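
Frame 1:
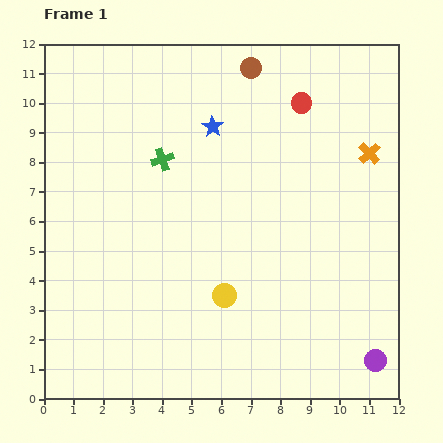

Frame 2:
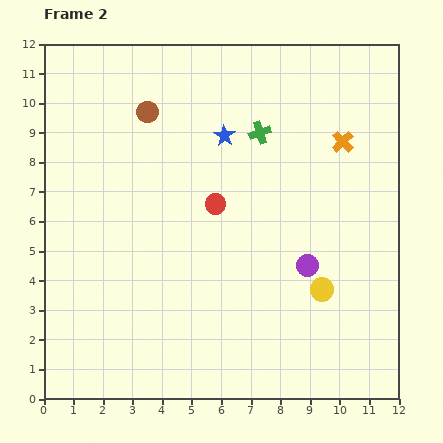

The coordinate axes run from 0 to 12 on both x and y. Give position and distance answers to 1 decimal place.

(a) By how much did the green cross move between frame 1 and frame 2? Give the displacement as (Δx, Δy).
(3.3, 0.9)

The green cross was at (4.0, 8.1) in frame 1 and (7.3, 9.0) in frame 2.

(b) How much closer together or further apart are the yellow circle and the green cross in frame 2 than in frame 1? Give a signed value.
+0.6

Distance in frame 1: 5.1. Distance in frame 2: 5.7.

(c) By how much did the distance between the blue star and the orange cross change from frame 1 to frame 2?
-1.4

Distance in frame 1: 5.4. Distance in frame 2: 4.0.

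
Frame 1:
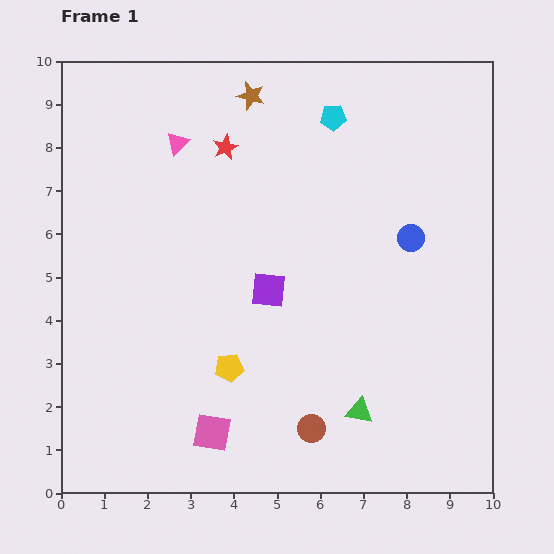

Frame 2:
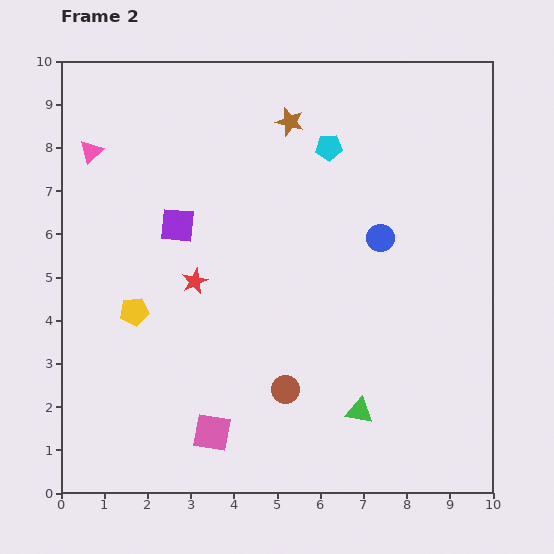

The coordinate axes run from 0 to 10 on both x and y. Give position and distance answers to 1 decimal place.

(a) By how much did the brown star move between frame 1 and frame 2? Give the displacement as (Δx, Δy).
(0.9, -0.6)

The brown star was at (4.4, 9.2) in frame 1 and (5.3, 8.6) in frame 2.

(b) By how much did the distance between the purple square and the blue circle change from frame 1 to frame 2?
+1.2

Distance in frame 1: 3.5. Distance in frame 2: 4.7.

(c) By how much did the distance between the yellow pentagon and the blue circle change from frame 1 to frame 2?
+0.7

Distance in frame 1: 5.2. Distance in frame 2: 5.9.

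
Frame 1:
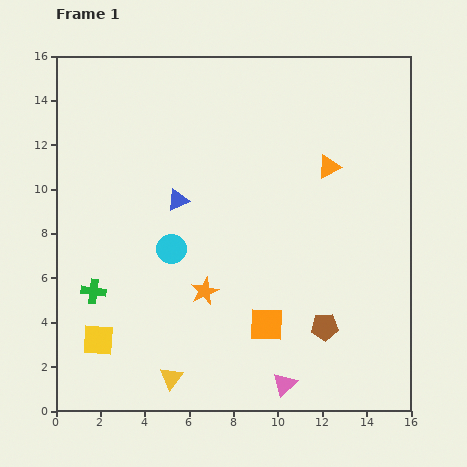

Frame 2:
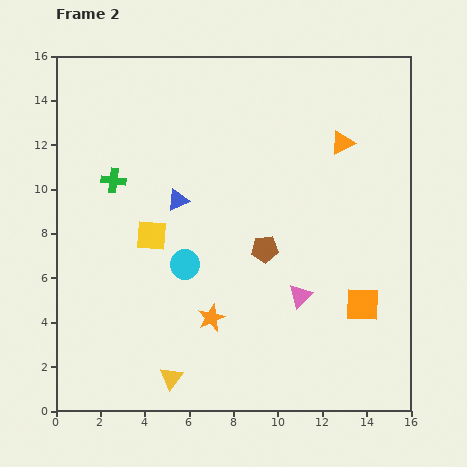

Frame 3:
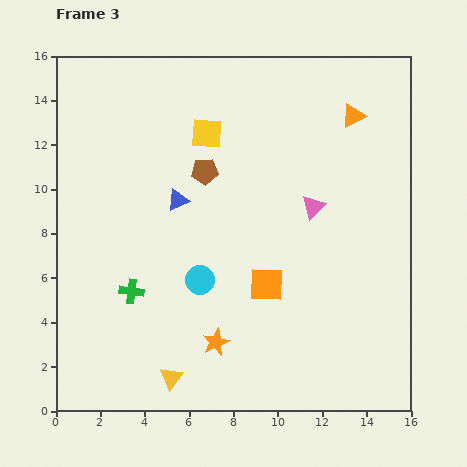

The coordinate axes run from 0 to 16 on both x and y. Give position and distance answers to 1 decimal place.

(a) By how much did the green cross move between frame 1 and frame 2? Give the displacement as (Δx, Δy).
(0.9, 5.0)

The green cross was at (1.7, 5.4) in frame 1 and (2.6, 10.4) in frame 2.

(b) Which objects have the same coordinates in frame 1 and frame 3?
the yellow triangle, the blue triangle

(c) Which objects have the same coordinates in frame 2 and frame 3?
the yellow triangle, the blue triangle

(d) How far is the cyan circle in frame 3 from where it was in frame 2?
1.0

The cyan circle moved from (5.8, 6.6) to (6.5, 5.9), a distance of √(0.7² + 0.7²) ≈ 1.0.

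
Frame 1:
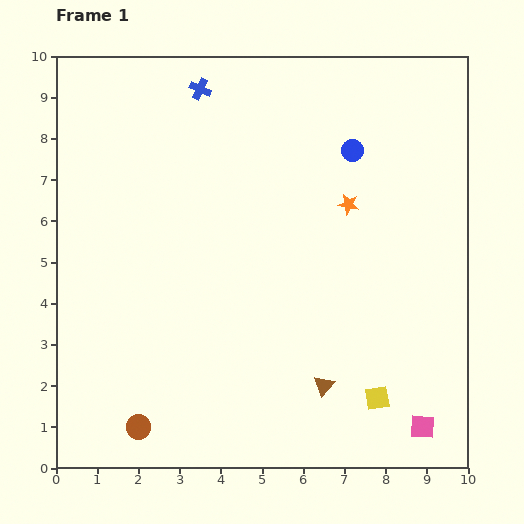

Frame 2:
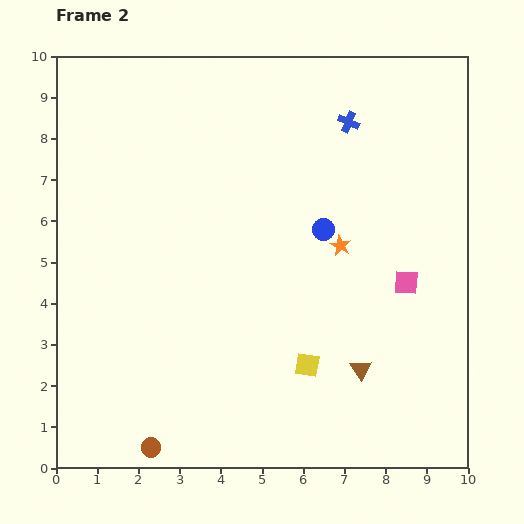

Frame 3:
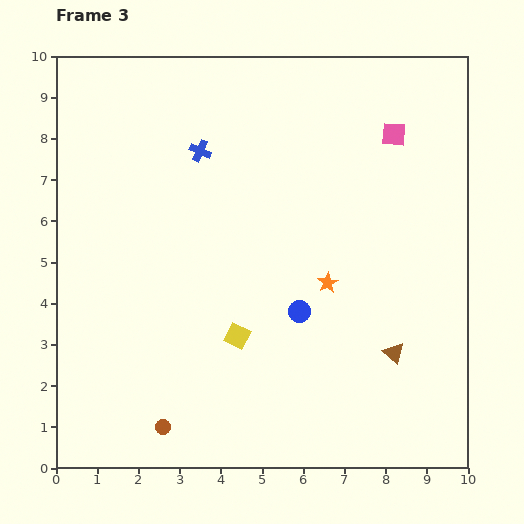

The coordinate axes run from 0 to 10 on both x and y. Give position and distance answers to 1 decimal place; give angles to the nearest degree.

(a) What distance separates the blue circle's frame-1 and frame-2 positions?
2.0

The blue circle moved from (7.2, 7.7) to (6.5, 5.8), a distance of √(0.7² + 1.9²) ≈ 2.0.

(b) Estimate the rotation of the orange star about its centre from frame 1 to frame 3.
30° clockwise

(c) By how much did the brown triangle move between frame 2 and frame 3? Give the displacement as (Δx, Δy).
(0.8, 0.4)

The brown triangle was at (7.4, 2.4) in frame 2 and (8.2, 2.8) in frame 3.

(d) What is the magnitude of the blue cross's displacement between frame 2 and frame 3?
3.7

The blue cross moved from (7.1, 8.4) to (3.5, 7.7), a distance of √(3.6² + 0.7²) ≈ 3.7.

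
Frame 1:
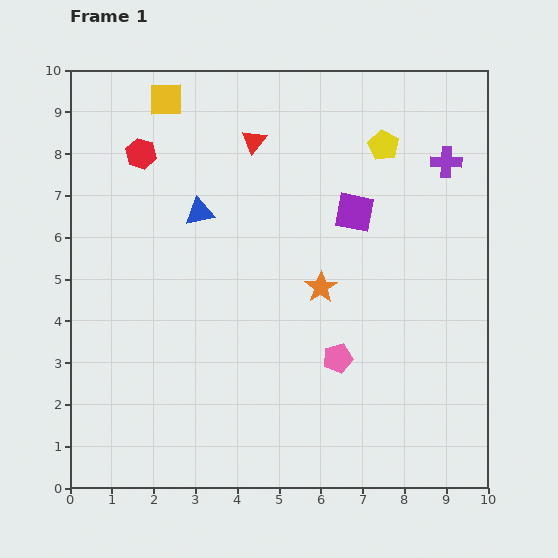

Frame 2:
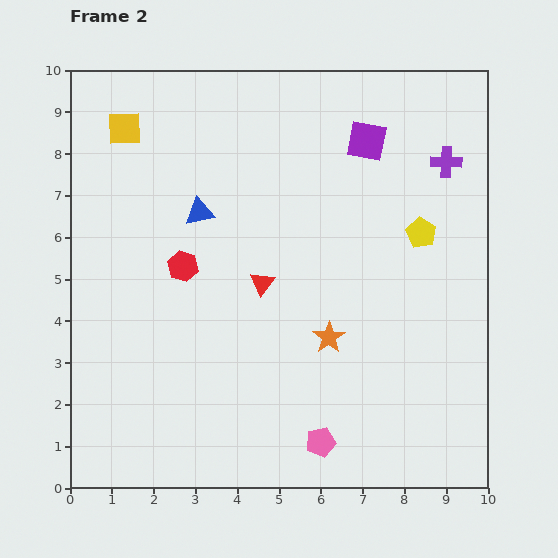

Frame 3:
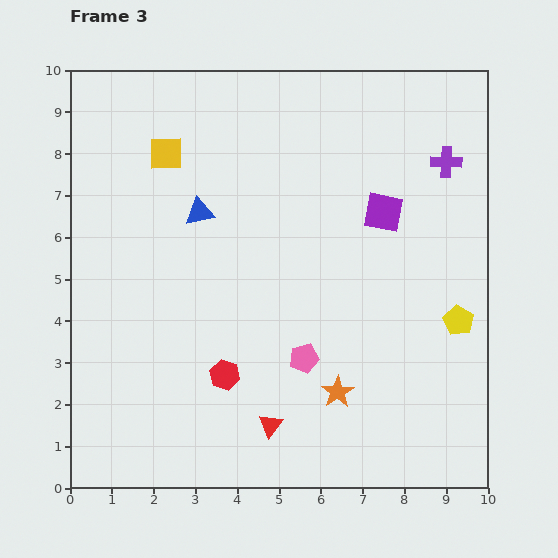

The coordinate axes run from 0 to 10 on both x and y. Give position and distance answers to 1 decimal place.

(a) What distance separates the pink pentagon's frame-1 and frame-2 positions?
2.0

The pink pentagon moved from (6.4, 3.1) to (6.0, 1.1), a distance of √(0.4² + 2.0²) ≈ 2.0.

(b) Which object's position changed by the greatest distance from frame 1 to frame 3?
the red triangle

(moved 6.8; next 5.7)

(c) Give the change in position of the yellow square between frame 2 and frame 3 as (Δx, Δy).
(1.0, -0.6)

The yellow square was at (1.3, 8.6) in frame 2 and (2.3, 8.0) in frame 3.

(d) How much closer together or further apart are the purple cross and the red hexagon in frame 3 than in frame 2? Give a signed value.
+0.6

Distance in frame 2: 6.8. Distance in frame 3: 7.4.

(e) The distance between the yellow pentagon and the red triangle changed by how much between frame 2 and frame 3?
+1.1

Distance in frame 2: 4.0. Distance in frame 3: 5.1.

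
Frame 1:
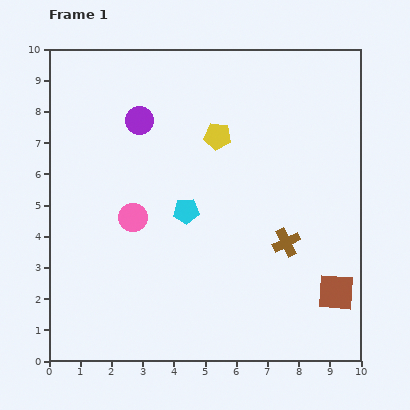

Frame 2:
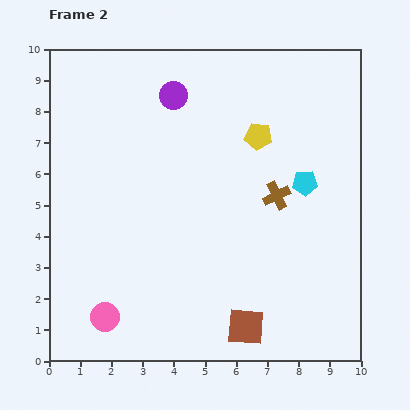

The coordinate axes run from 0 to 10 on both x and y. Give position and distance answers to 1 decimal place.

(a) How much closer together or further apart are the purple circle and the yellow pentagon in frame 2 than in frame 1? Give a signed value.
+0.5

Distance in frame 1: 2.5. Distance in frame 2: 3.0.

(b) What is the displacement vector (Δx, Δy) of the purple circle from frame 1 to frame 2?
(1.1, 0.8)

The purple circle was at (2.9, 7.7) in frame 1 and (4.0, 8.5) in frame 2.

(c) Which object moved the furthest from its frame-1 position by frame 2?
the cyan pentagon

(moved 3.9; next 3.3)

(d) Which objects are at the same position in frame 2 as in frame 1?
none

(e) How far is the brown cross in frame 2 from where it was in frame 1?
1.5

The brown cross moved from (7.6, 3.8) to (7.3, 5.3), a distance of √(0.3² + 1.5²) ≈ 1.5.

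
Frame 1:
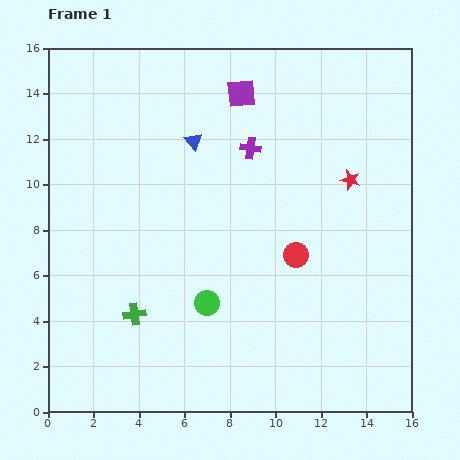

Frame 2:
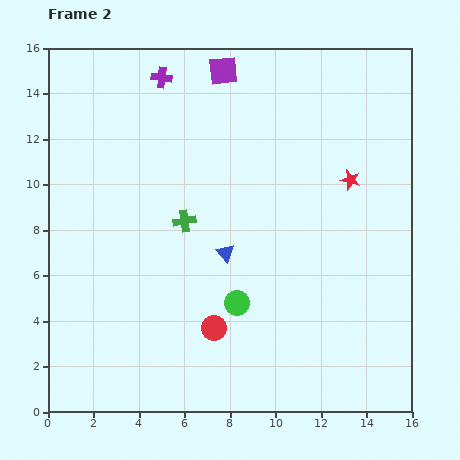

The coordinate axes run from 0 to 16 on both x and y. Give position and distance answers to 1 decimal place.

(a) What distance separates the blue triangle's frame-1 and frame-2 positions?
5.1

The blue triangle moved from (6.4, 11.9) to (7.8, 7.0), a distance of √(1.4² + 4.9²) ≈ 5.1.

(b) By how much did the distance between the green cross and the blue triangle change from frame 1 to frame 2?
-5.7

Distance in frame 1: 8.0. Distance in frame 2: 2.3.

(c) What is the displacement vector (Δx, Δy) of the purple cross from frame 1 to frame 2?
(-3.9, 3.1)

The purple cross was at (8.9, 11.6) in frame 1 and (5.0, 14.7) in frame 2.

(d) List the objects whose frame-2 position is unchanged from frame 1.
the red star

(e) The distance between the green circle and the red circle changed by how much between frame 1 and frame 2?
-2.9

Distance in frame 1: 4.4. Distance in frame 2: 1.5.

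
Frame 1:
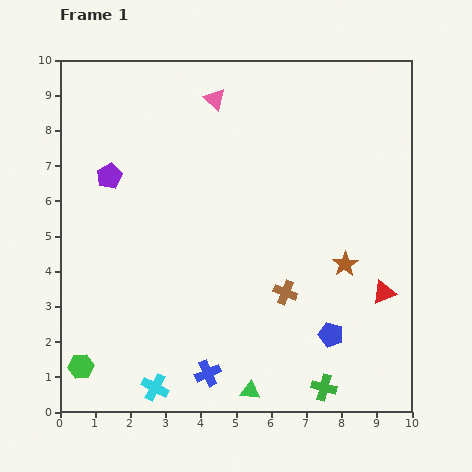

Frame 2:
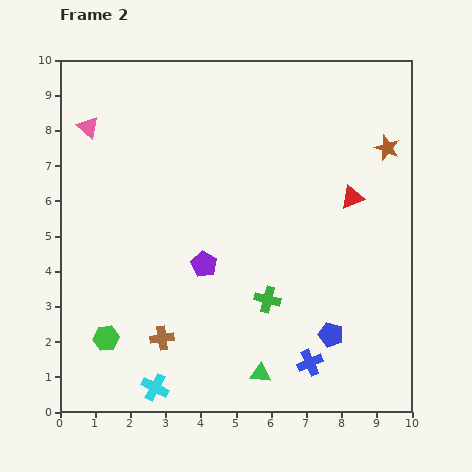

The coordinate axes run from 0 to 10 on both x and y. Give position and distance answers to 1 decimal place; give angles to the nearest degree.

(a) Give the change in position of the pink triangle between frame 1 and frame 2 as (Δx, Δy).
(-3.6, -0.8)

The pink triangle was at (4.4, 8.9) in frame 1 and (0.8, 8.1) in frame 2.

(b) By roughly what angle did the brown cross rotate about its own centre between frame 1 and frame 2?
29° counter-clockwise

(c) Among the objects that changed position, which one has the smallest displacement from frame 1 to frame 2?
the green triangle

(moved 0.6)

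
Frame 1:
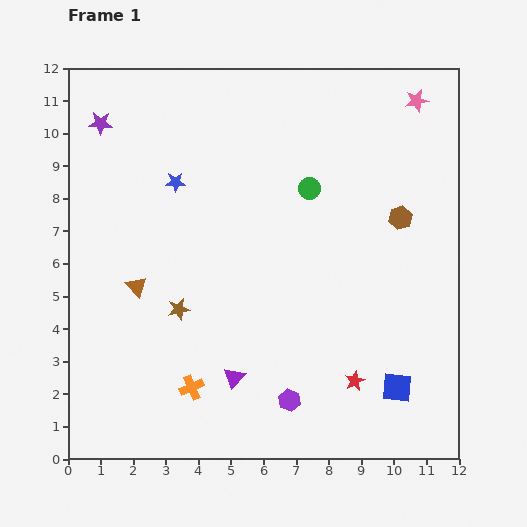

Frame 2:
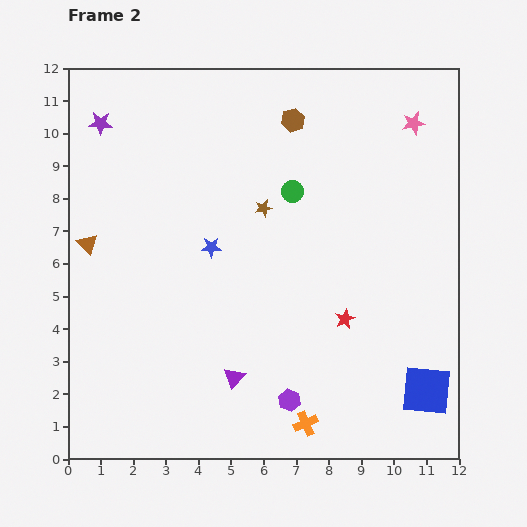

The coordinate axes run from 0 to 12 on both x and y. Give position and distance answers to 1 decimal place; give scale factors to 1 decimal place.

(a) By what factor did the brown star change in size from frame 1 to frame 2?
0.8×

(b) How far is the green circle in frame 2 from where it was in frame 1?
0.5

The green circle moved from (7.4, 8.3) to (6.9, 8.2), a distance of √(0.5² + 0.1²) ≈ 0.5.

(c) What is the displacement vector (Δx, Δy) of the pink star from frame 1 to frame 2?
(-0.1, -0.7)

The pink star was at (10.7, 11.0) in frame 1 and (10.6, 10.3) in frame 2.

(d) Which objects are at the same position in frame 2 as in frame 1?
the purple star, the purple hexagon, the purple triangle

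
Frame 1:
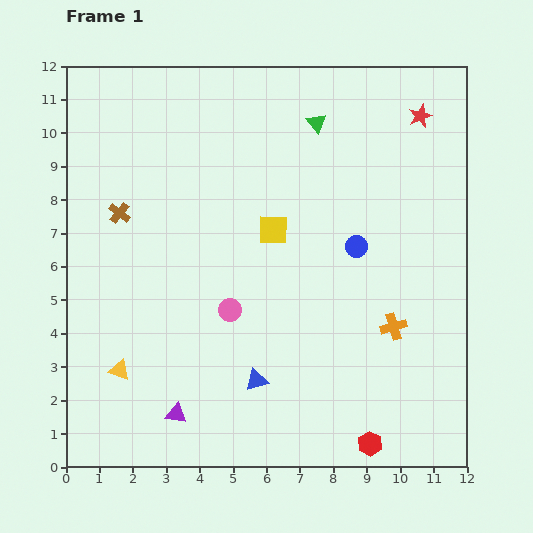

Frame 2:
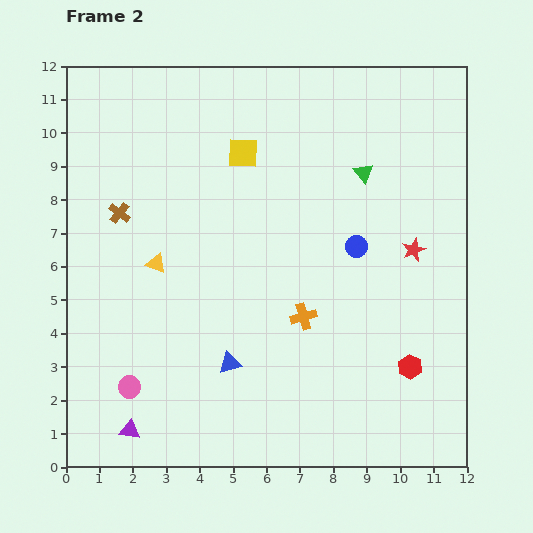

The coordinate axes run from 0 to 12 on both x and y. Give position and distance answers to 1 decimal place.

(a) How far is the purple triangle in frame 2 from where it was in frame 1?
1.5

The purple triangle moved from (3.3, 1.6) to (1.9, 1.1), a distance of √(1.4² + 0.5²) ≈ 1.5.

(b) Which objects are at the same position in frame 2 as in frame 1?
the brown cross, the blue circle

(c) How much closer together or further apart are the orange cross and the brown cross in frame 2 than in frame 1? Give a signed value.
-2.6

Distance in frame 1: 8.9. Distance in frame 2: 6.3.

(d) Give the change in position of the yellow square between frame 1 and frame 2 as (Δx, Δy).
(-0.9, 2.3)

The yellow square was at (6.2, 7.1) in frame 1 and (5.3, 9.4) in frame 2.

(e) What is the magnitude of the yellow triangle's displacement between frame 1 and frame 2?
3.4

The yellow triangle moved from (1.6, 2.9) to (2.7, 6.1), a distance of √(1.1² + 3.2²) ≈ 3.4.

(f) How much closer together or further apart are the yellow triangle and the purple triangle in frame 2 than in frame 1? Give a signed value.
+3.0

Distance in frame 1: 2.1. Distance in frame 2: 5.1.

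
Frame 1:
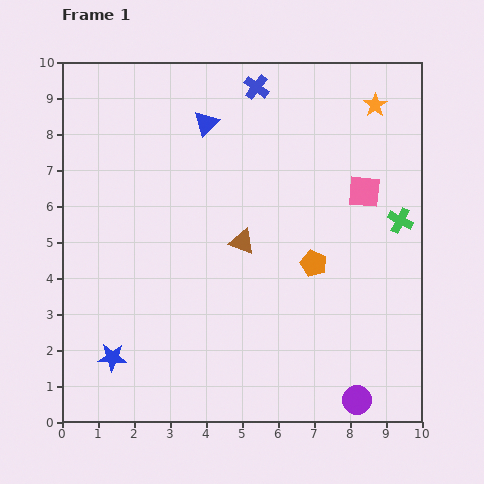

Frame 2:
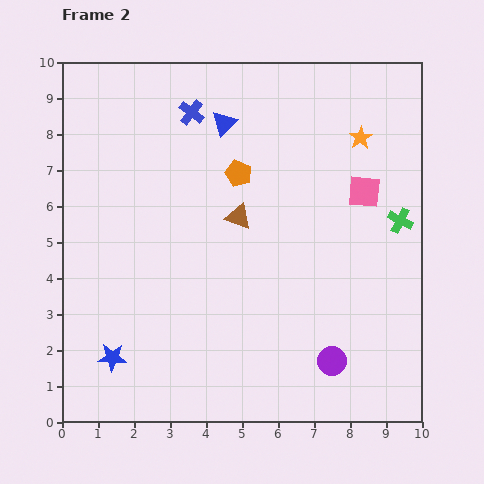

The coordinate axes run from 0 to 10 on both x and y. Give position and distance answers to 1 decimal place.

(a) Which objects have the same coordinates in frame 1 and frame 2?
the green cross, the blue star, the pink square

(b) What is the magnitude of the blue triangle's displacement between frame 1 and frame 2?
0.5

The blue triangle moved from (4.0, 8.3) to (4.5, 8.3), a distance of √(0.5² + 0.0²) ≈ 0.5.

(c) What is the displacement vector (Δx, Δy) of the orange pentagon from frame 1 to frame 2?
(-2.1, 2.5)

The orange pentagon was at (7.0, 4.4) in frame 1 and (4.9, 6.9) in frame 2.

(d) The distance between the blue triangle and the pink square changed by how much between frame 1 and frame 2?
-0.5

Distance in frame 1: 4.8. Distance in frame 2: 4.3.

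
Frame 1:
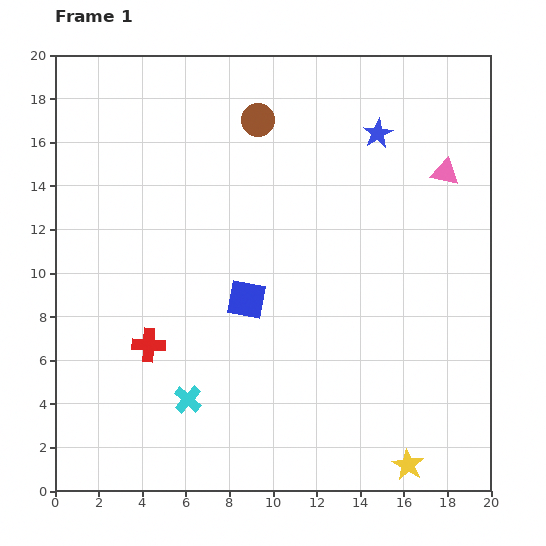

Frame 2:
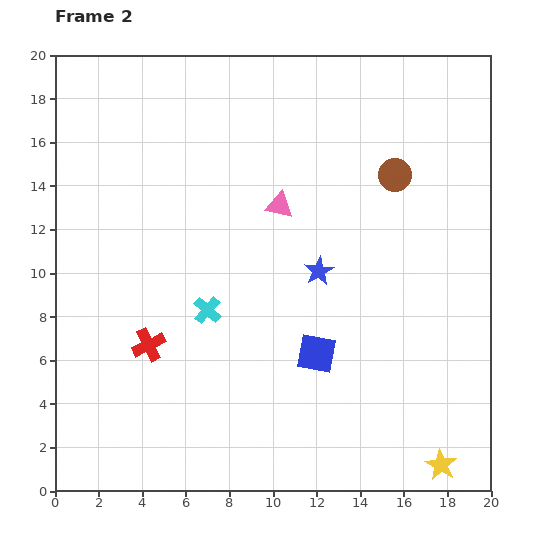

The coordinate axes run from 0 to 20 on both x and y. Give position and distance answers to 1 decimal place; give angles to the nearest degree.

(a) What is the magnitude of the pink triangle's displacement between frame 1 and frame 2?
7.7

The pink triangle moved from (17.9, 14.6) to (10.3, 13.1), a distance of √(7.6² + 1.5²) ≈ 7.7.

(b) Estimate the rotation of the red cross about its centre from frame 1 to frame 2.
30° counter-clockwise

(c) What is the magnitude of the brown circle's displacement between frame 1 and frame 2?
6.8

The brown circle moved from (9.3, 17.0) to (15.6, 14.5), a distance of √(6.3² + 2.5²) ≈ 6.8.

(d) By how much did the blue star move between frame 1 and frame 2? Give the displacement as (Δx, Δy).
(-2.7, -6.3)

The blue star was at (14.8, 16.4) in frame 1 and (12.1, 10.1) in frame 2.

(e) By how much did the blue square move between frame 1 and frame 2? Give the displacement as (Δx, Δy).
(3.2, -2.5)

The blue square was at (8.8, 8.8) in frame 1 and (12.0, 6.3) in frame 2.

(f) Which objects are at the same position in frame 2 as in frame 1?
the red cross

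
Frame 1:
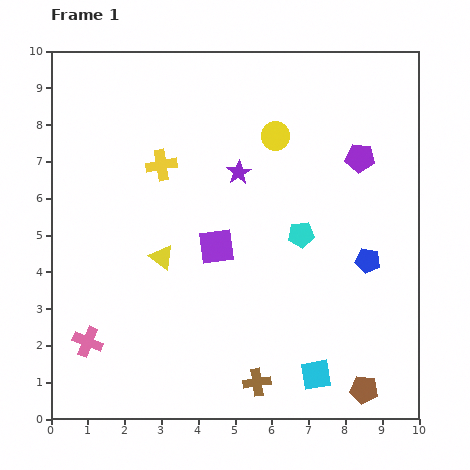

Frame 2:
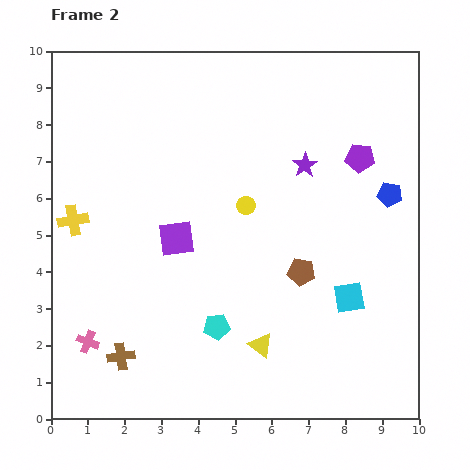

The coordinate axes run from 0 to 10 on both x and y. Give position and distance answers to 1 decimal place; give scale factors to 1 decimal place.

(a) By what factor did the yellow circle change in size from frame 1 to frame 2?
0.6×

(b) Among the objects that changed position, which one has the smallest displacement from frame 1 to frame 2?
the purple square

(moved 1.1)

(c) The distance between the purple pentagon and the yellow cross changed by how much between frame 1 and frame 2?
+2.6

Distance in frame 1: 5.4. Distance in frame 2: 8.0.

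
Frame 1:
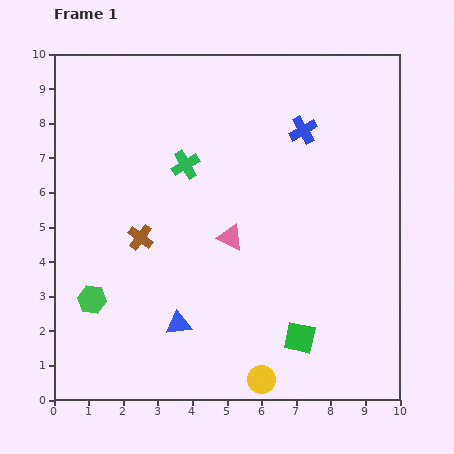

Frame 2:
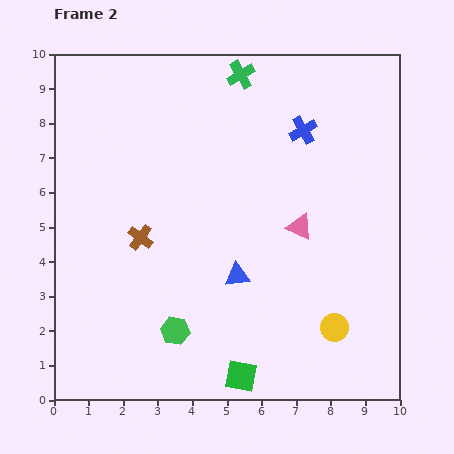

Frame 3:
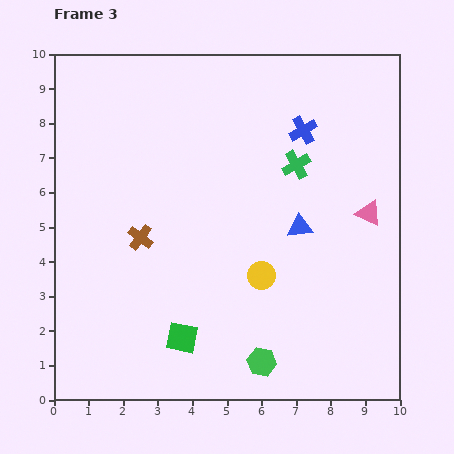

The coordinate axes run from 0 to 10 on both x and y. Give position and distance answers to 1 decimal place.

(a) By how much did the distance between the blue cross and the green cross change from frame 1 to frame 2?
-1.1

Distance in frame 1: 3.5. Distance in frame 2: 2.4.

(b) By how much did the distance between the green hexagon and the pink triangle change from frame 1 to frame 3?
+0.9

Distance in frame 1: 4.4. Distance in frame 3: 5.3.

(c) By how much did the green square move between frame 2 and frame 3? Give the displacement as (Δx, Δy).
(-1.7, 1.1)

The green square was at (5.4, 0.7) in frame 2 and (3.7, 1.8) in frame 3.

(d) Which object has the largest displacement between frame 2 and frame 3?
the green cross

(moved 3.1; next 2.7)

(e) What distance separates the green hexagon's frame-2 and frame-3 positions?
2.7

The green hexagon moved from (3.5, 2.0) to (6.0, 1.1), a distance of √(2.5² + 0.9²) ≈ 2.7.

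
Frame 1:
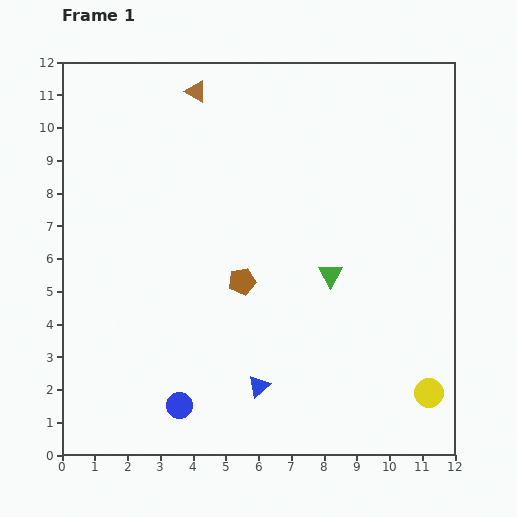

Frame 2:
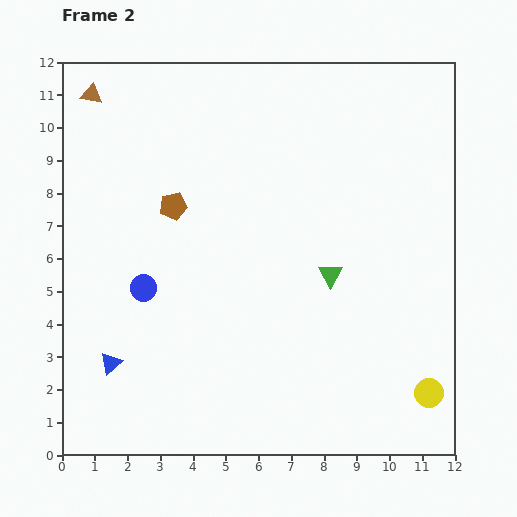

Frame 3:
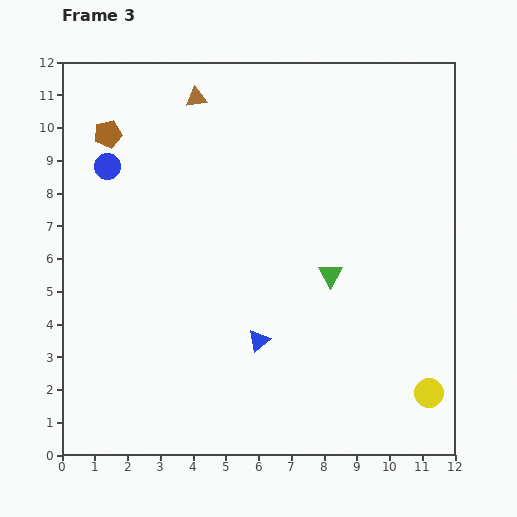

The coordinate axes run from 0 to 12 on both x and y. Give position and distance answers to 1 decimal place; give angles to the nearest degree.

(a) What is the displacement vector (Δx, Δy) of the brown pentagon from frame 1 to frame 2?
(-2.1, 2.3)

The brown pentagon was at (5.5, 5.3) in frame 1 and (3.4, 7.6) in frame 2.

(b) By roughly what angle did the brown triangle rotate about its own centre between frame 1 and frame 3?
39° counter-clockwise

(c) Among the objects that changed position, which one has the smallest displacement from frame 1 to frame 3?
the brown triangle

(moved 0.2)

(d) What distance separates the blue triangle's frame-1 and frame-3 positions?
1.4

The blue triangle moved from (6.0, 2.1) to (6.0, 3.5), a distance of √(0.0² + 1.4²) ≈ 1.4.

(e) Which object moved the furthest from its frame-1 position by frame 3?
the blue circle

(moved 7.6; next 6.1)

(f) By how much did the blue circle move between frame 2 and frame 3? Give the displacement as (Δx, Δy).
(-1.1, 3.7)

The blue circle was at (2.5, 5.1) in frame 2 and (1.4, 8.8) in frame 3.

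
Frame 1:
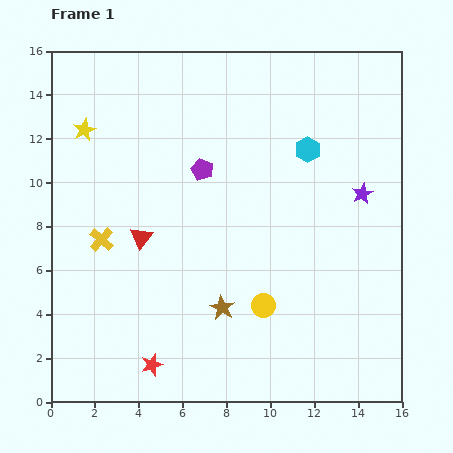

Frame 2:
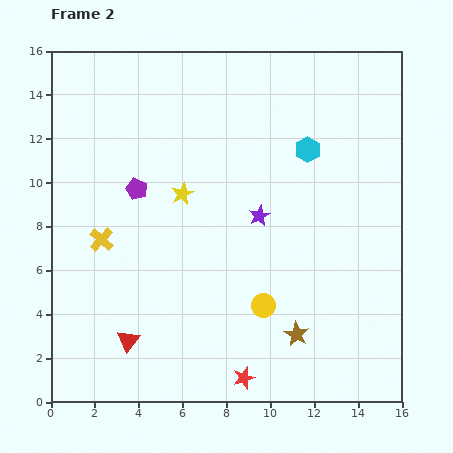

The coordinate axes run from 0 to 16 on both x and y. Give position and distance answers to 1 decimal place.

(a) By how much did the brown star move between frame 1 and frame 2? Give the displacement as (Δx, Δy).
(3.4, -1.2)

The brown star was at (7.8, 4.3) in frame 1 and (11.2, 3.1) in frame 2.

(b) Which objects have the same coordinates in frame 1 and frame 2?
the cyan hexagon, the yellow circle, the yellow cross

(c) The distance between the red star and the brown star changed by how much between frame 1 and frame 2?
-1.0

Distance in frame 1: 4.1. Distance in frame 2: 3.1.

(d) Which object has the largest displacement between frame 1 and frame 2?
the yellow star

(moved 5.4; next 4.8)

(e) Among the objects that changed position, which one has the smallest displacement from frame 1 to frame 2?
the purple pentagon

(moved 3.1)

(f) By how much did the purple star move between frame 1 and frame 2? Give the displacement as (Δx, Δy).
(-4.7, -1.0)

The purple star was at (14.2, 9.5) in frame 1 and (9.5, 8.5) in frame 2.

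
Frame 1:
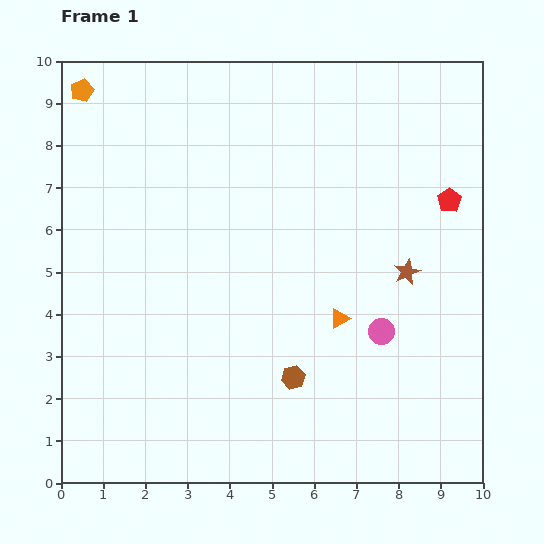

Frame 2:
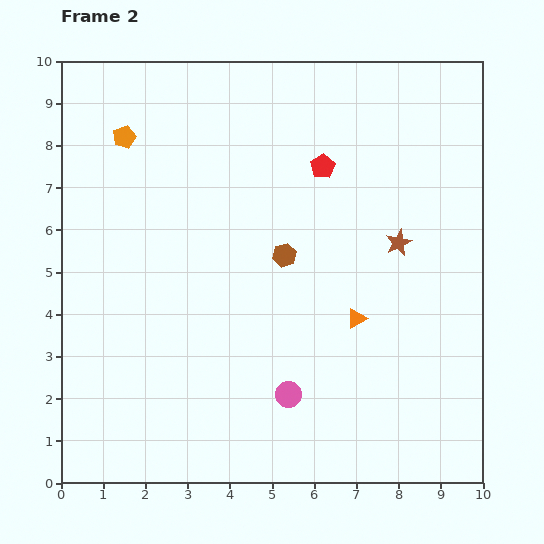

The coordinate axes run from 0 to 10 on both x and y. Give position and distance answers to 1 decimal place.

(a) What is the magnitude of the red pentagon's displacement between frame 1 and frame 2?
3.1

The red pentagon moved from (9.2, 6.7) to (6.2, 7.5), a distance of √(3.0² + 0.8²) ≈ 3.1.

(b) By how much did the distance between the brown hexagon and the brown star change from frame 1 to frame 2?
-1.0

Distance in frame 1: 3.7. Distance in frame 2: 2.7.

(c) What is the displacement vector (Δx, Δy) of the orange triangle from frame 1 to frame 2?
(0.4, 0.0)

The orange triangle was at (6.6, 3.9) in frame 1 and (7.0, 3.9) in frame 2.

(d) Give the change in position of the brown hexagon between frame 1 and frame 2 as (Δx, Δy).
(-0.2, 2.9)

The brown hexagon was at (5.5, 2.5) in frame 1 and (5.3, 5.4) in frame 2.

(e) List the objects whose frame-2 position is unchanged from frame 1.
none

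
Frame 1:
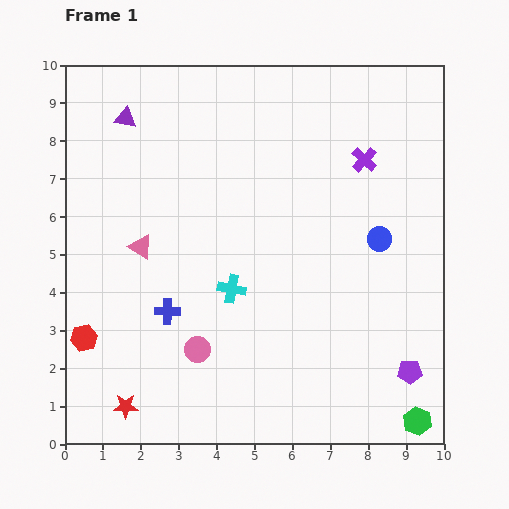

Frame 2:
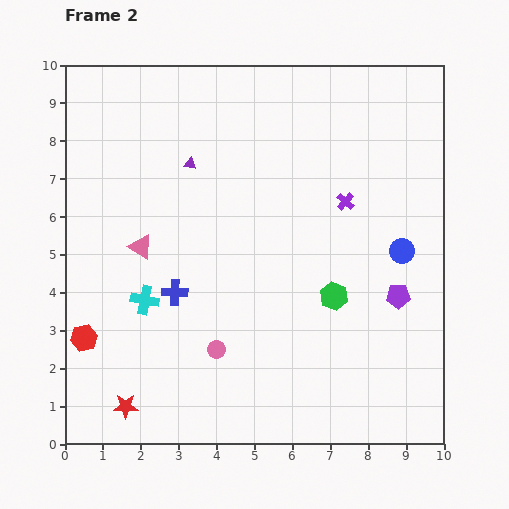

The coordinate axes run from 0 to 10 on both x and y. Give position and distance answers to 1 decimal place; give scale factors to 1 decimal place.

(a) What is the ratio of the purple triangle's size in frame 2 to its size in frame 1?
0.6×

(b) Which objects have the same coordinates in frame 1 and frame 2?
the pink triangle, the red hexagon, the red star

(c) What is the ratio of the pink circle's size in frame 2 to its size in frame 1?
0.7×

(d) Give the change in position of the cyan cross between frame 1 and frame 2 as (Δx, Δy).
(-2.3, -0.3)

The cyan cross was at (4.4, 4.1) in frame 1 and (2.1, 3.8) in frame 2.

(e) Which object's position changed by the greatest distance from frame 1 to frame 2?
the green hexagon

(moved 4.0; next 2.3)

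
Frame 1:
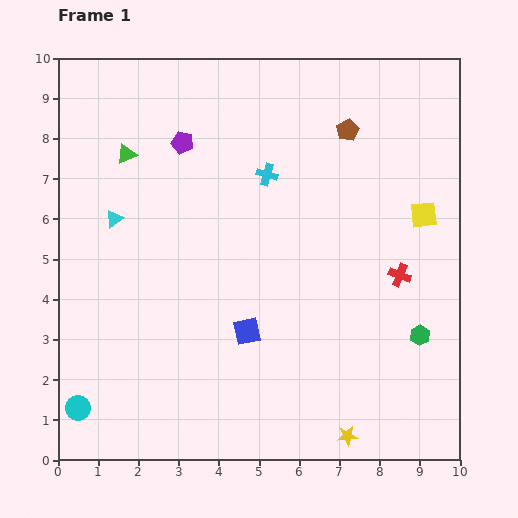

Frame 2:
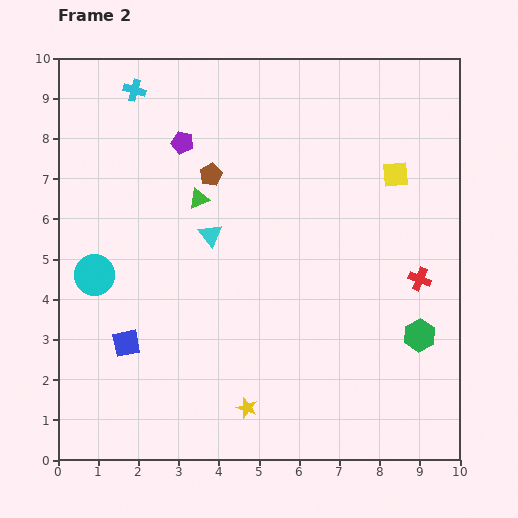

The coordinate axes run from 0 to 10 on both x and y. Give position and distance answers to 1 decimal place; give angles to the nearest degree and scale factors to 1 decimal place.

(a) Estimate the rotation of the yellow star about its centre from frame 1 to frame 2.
26° clockwise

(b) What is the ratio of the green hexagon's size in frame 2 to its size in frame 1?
1.6×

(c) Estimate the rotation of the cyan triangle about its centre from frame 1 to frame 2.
33° counter-clockwise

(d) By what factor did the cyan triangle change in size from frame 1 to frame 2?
1.3×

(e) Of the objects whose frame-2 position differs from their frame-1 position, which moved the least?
the red cross

(moved 0.5)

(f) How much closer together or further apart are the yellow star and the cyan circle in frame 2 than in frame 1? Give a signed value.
-1.7

Distance in frame 1: 6.7. Distance in frame 2: 5.0.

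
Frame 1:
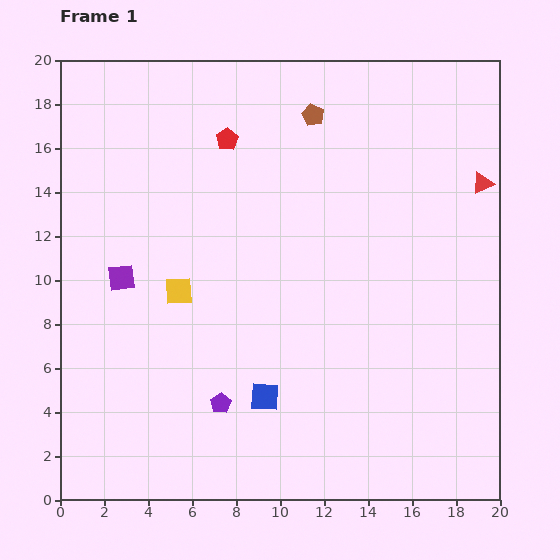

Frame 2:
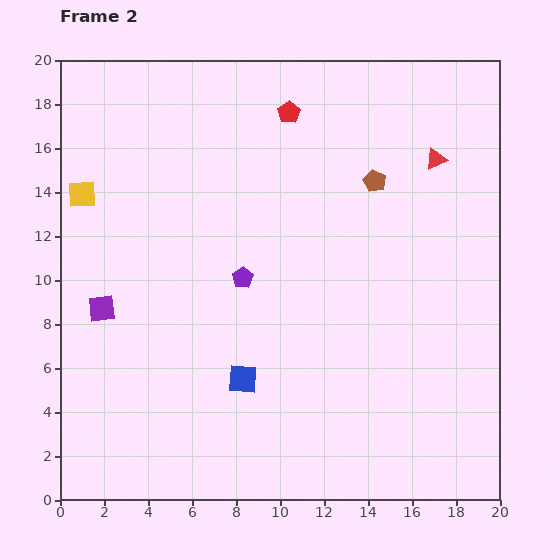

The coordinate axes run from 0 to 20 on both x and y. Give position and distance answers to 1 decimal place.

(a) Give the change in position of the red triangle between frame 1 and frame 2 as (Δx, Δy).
(-2.1, 1.1)

The red triangle was at (19.2, 14.4) in frame 1 and (17.1, 15.5) in frame 2.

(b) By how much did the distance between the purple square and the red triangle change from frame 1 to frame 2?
-0.3

Distance in frame 1: 17.0. Distance in frame 2: 16.7.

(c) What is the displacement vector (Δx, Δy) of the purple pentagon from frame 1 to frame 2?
(1.0, 5.7)

The purple pentagon was at (7.3, 4.4) in frame 1 and (8.3, 10.1) in frame 2.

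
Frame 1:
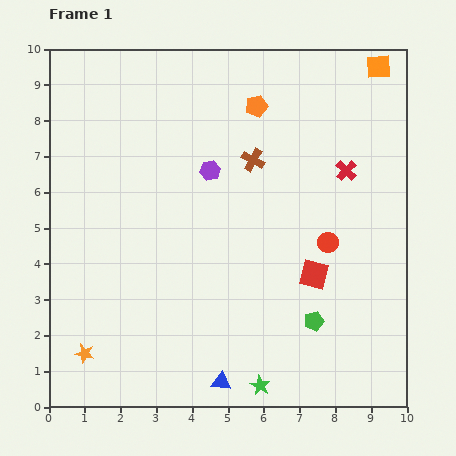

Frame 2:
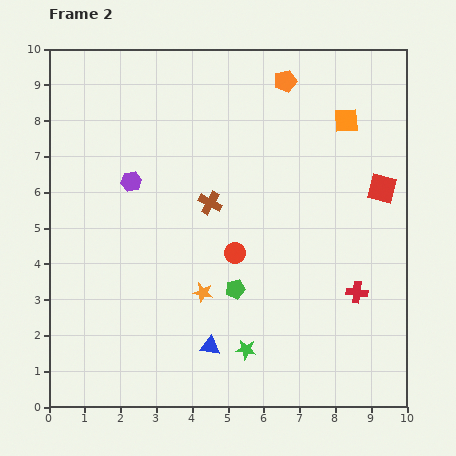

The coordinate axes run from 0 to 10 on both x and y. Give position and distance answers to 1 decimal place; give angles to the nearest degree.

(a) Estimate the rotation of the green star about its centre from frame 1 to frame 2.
23° counter-clockwise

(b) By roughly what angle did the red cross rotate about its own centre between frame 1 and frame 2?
37° counter-clockwise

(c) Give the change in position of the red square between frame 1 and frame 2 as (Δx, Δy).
(1.9, 2.4)

The red square was at (7.4, 3.7) in frame 1 and (9.3, 6.1) in frame 2.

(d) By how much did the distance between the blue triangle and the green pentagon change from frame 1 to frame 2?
-1.4

Distance in frame 1: 3.1. Distance in frame 2: 1.7.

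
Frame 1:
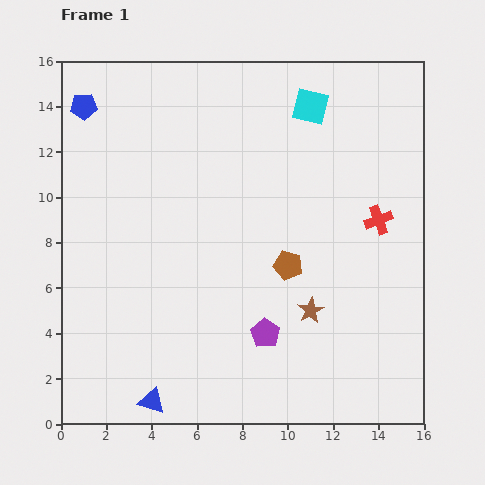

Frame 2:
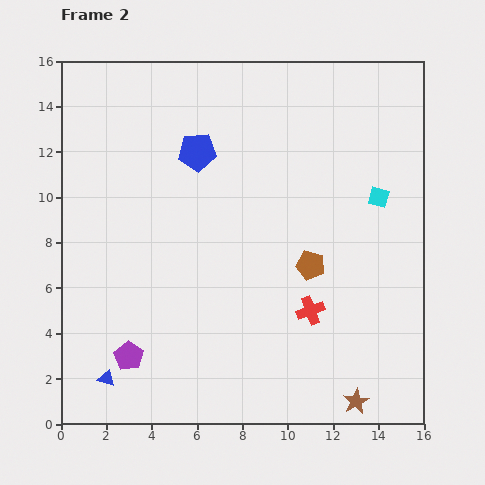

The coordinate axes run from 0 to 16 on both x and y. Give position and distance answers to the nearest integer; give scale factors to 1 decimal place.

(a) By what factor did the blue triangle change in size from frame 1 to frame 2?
0.6×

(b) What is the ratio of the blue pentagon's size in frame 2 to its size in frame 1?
1.4×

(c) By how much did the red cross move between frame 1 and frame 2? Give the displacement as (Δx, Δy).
(-3, -4)

The red cross was at (14, 9) in frame 1 and (11, 5) in frame 2.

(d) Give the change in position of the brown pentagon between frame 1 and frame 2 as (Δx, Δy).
(1, 0)

The brown pentagon was at (10, 7) in frame 1 and (11, 7) in frame 2.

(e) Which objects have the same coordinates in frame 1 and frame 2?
none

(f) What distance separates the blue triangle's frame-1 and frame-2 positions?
2

The blue triangle moved from (4, 1) to (2, 2), a distance of √(2² + 1²) ≈ 2.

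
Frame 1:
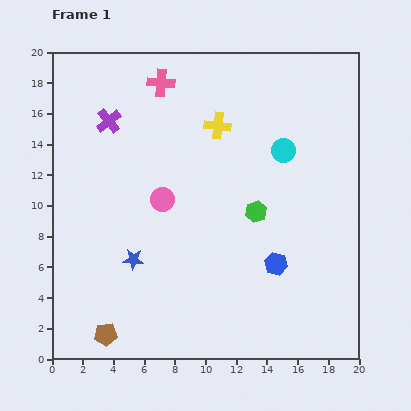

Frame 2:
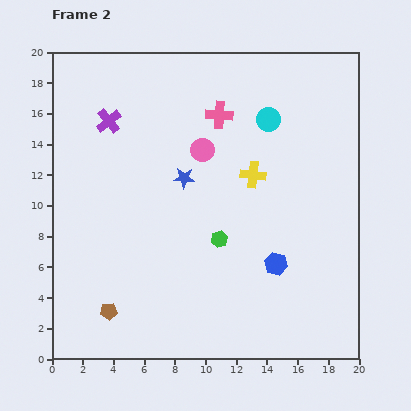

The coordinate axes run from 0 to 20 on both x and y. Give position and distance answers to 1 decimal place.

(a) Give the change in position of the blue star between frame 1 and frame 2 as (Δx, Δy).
(3.3, 5.3)

The blue star was at (5.3, 6.5) in frame 1 and (8.6, 11.8) in frame 2.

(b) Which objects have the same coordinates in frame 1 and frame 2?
the purple cross, the blue hexagon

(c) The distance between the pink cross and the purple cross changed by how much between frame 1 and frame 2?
+3.0

Distance in frame 1: 4.2. Distance in frame 2: 7.2.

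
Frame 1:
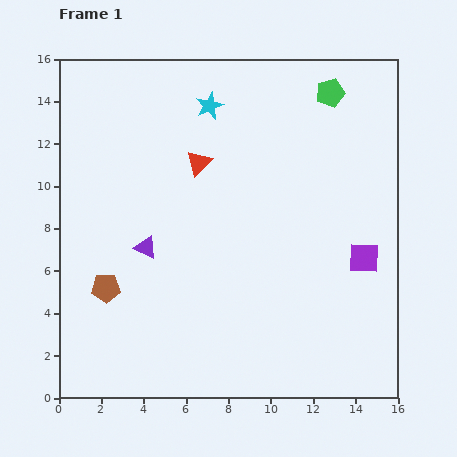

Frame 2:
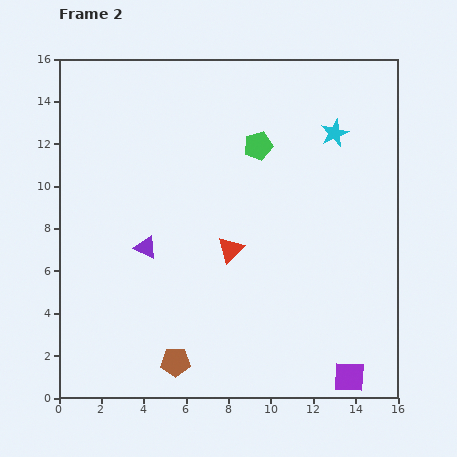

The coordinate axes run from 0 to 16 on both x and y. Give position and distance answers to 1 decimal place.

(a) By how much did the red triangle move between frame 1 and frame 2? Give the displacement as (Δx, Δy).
(1.5, -4.1)

The red triangle was at (6.6, 11.1) in frame 1 and (8.1, 7.0) in frame 2.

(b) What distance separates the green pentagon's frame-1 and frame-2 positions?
4.2

The green pentagon moved from (12.8, 14.4) to (9.4, 11.9), a distance of √(3.4² + 2.5²) ≈ 4.2.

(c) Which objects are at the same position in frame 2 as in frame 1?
the purple triangle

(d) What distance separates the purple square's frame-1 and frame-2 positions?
5.6

The purple square moved from (14.4, 6.6) to (13.7, 1.0), a distance of √(0.7² + 5.6²) ≈ 5.6.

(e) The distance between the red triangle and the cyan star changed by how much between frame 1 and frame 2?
+4.7

Distance in frame 1: 2.7. Distance in frame 2: 7.4.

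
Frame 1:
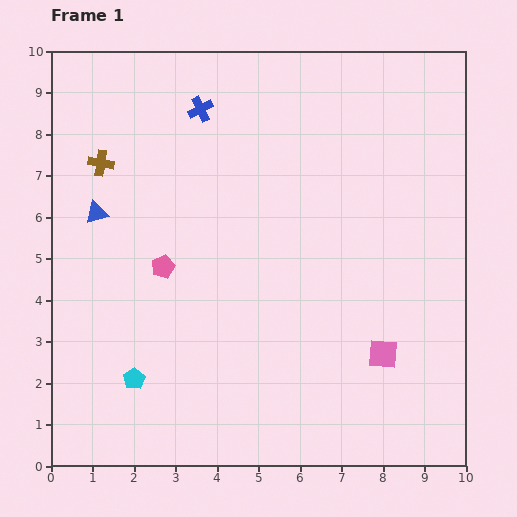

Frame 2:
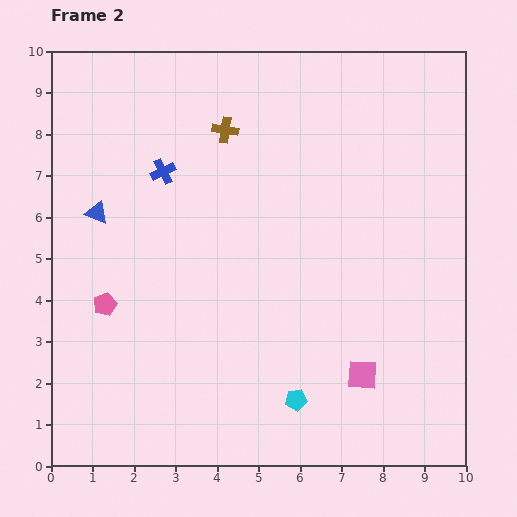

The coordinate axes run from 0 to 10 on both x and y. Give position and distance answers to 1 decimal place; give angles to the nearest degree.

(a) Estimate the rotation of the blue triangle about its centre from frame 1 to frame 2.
38° clockwise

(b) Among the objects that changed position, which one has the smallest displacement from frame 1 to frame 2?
the pink square

(moved 0.7)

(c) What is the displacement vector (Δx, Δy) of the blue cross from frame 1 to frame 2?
(-0.9, -1.5)

The blue cross was at (3.6, 8.6) in frame 1 and (2.7, 7.1) in frame 2.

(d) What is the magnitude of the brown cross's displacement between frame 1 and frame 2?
3.1

The brown cross moved from (1.2, 7.3) to (4.2, 8.1), a distance of √(3.0² + 0.8²) ≈ 3.1.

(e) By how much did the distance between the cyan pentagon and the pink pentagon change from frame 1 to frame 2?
+2.3

Distance in frame 1: 2.8. Distance in frame 2: 5.1.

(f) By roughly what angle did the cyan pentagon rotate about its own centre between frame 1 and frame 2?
25° clockwise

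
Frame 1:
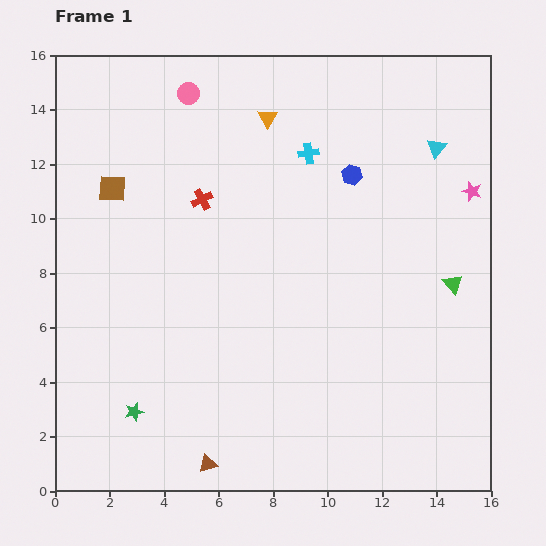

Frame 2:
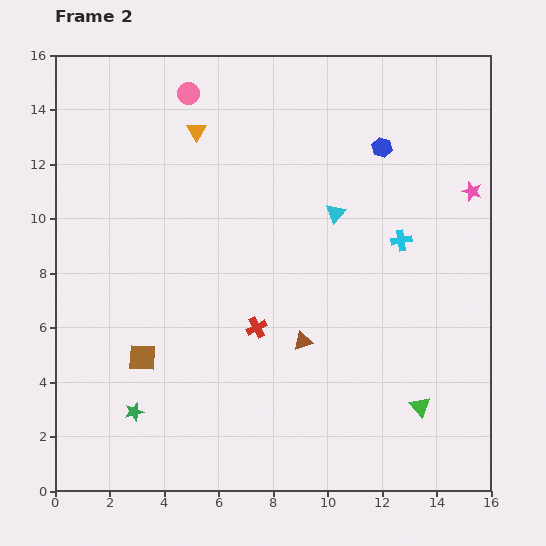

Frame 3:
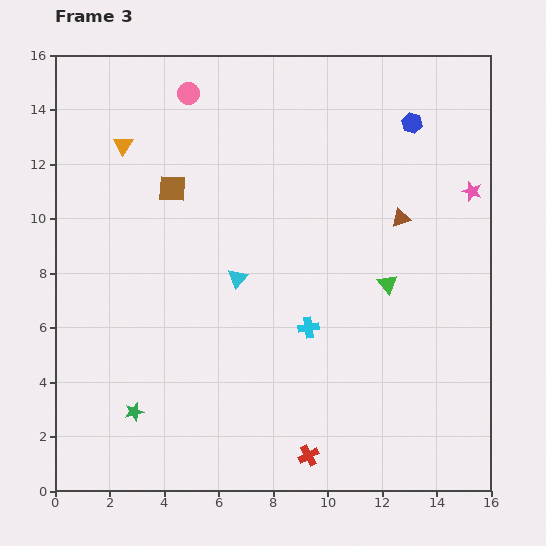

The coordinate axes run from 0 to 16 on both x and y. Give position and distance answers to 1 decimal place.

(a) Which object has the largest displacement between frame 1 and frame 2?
the brown square

(moved 6.3; next 5.7)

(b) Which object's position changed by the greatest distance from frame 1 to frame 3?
the brown triangle

(moved 11.5; next 10.2)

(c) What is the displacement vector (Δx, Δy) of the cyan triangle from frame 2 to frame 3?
(-3.6, -2.4)

The cyan triangle was at (10.3, 10.2) in frame 2 and (6.7, 7.8) in frame 3.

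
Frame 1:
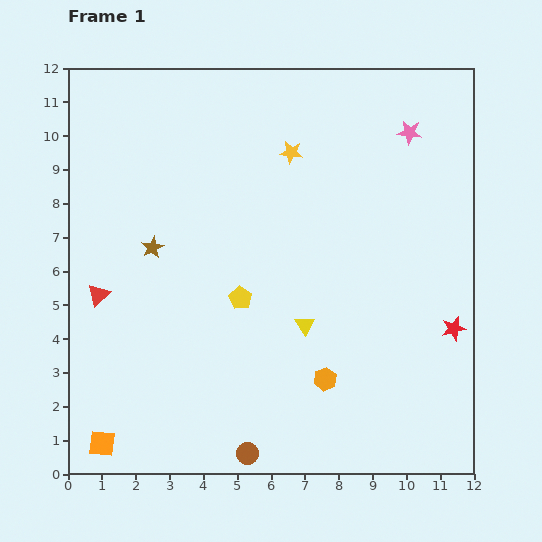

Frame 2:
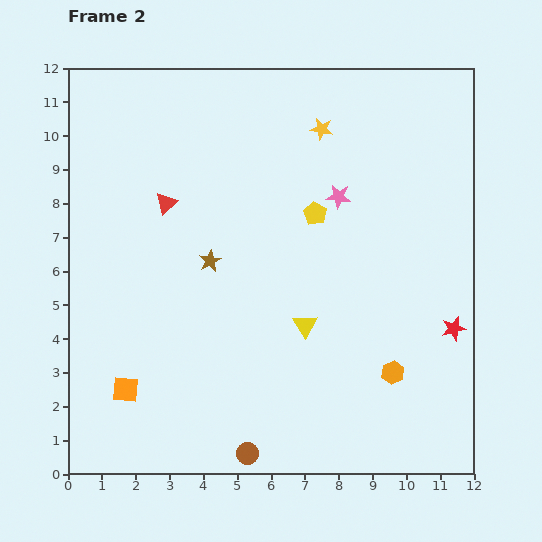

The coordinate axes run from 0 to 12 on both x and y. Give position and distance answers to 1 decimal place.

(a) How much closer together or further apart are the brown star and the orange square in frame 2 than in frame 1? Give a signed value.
-1.5

Distance in frame 1: 6.0. Distance in frame 2: 4.5.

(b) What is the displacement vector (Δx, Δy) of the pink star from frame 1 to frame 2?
(-2.1, -1.9)

The pink star was at (10.1, 10.1) in frame 1 and (8.0, 8.2) in frame 2.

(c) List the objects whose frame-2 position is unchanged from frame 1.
the yellow triangle, the red star, the brown circle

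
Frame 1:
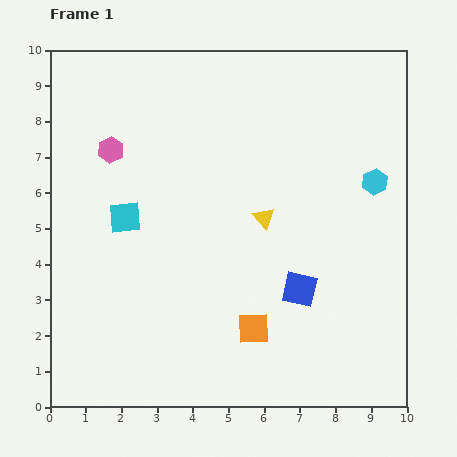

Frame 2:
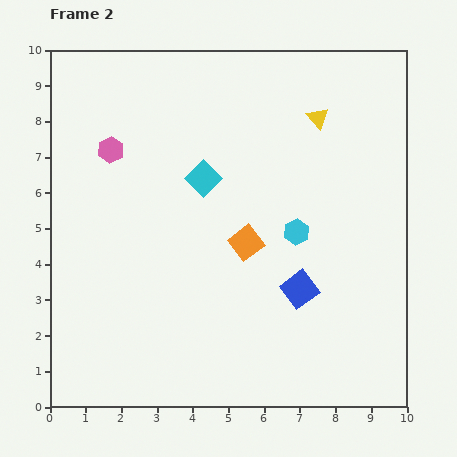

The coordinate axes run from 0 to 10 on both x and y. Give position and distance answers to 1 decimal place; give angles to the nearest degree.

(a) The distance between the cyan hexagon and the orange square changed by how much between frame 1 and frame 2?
-3.9

Distance in frame 1: 5.3. Distance in frame 2: 1.4.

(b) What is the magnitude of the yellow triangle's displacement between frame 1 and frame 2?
3.2

The yellow triangle moved from (6.0, 5.3) to (7.5, 8.1), a distance of √(1.5² + 2.8²) ≈ 3.2.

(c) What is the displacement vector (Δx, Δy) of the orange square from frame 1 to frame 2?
(-0.2, 2.4)

The orange square was at (5.7, 2.2) in frame 1 and (5.5, 4.6) in frame 2.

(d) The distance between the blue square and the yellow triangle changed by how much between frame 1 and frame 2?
+2.6

Distance in frame 1: 2.2. Distance in frame 2: 4.8.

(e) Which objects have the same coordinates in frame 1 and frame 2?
the blue square, the pink hexagon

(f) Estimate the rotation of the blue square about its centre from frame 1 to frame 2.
40° clockwise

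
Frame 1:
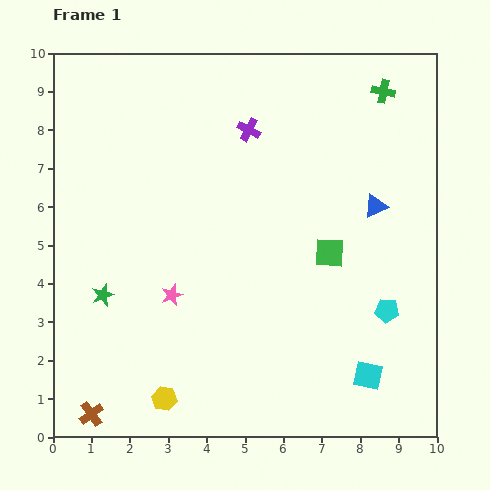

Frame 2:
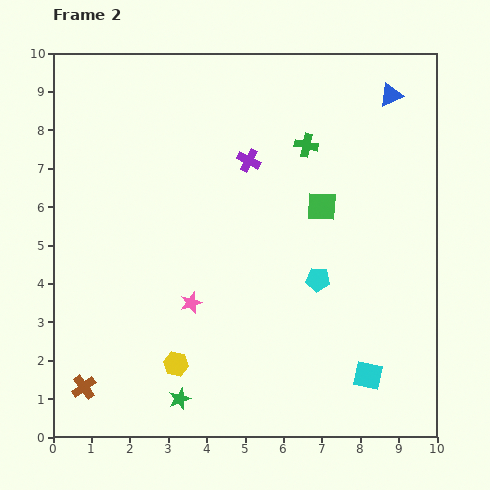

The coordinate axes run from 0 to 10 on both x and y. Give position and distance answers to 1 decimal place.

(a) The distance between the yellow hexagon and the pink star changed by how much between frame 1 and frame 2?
-1.1

Distance in frame 1: 2.7. Distance in frame 2: 1.6.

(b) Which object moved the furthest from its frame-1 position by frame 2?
the green star

(moved 3.4; next 2.9)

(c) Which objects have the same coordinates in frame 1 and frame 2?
the cyan square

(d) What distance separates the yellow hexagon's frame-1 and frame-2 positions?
0.9

The yellow hexagon moved from (2.9, 1.0) to (3.2, 1.9), a distance of √(0.3² + 0.9²) ≈ 0.9.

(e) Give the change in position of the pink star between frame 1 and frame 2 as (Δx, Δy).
(0.5, -0.2)

The pink star was at (3.1, 3.7) in frame 1 and (3.6, 3.5) in frame 2.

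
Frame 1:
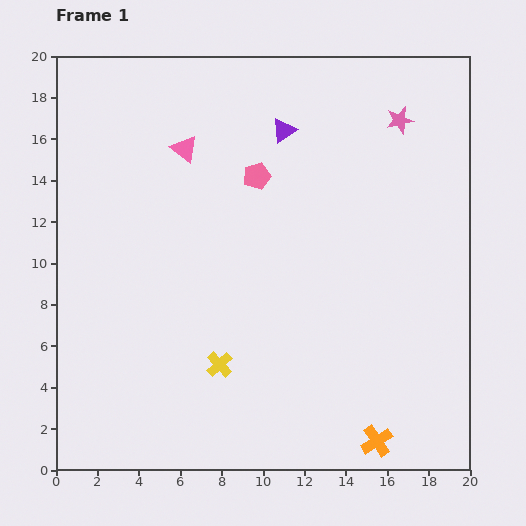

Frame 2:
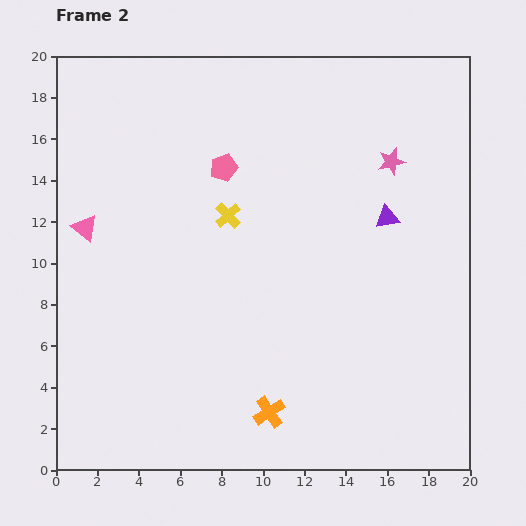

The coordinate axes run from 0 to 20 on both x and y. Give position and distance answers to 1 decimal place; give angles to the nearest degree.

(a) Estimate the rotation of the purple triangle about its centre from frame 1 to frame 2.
25° clockwise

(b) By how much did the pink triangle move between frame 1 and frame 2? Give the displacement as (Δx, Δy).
(-4.8, -3.8)

The pink triangle was at (6.2, 15.5) in frame 1 and (1.4, 11.7) in frame 2.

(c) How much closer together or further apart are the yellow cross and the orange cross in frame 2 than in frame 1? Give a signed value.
+1.2

Distance in frame 1: 8.5. Distance in frame 2: 9.7.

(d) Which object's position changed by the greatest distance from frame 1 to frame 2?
the yellow cross

(moved 7.2; next 6.5)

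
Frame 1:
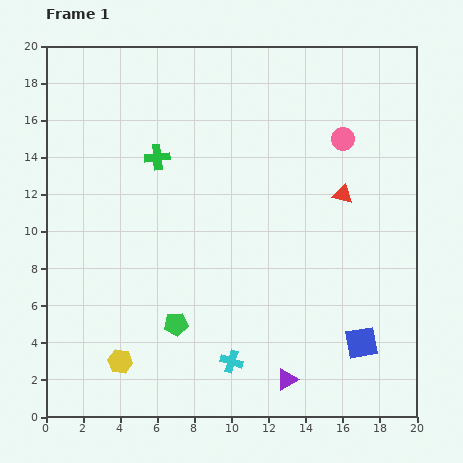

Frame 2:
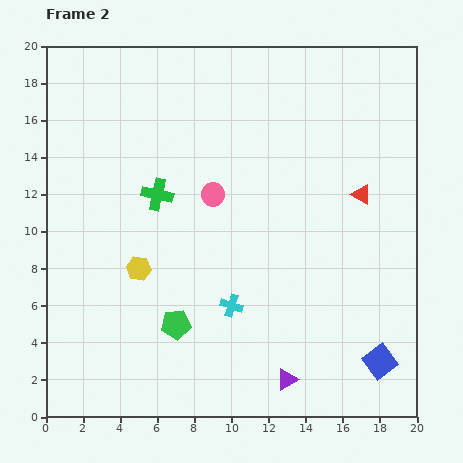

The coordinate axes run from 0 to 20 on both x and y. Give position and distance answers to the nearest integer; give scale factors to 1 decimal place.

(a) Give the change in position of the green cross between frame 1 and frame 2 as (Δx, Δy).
(0, -2)

The green cross was at (6, 14) in frame 1 and (6, 12) in frame 2.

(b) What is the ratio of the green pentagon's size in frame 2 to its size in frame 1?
1.3×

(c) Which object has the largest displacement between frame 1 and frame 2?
the pink circle

(moved 8; next 5)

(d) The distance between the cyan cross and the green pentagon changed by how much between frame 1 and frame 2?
-1

Distance in frame 1: 4. Distance in frame 2: 3.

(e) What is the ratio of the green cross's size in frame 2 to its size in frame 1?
1.3×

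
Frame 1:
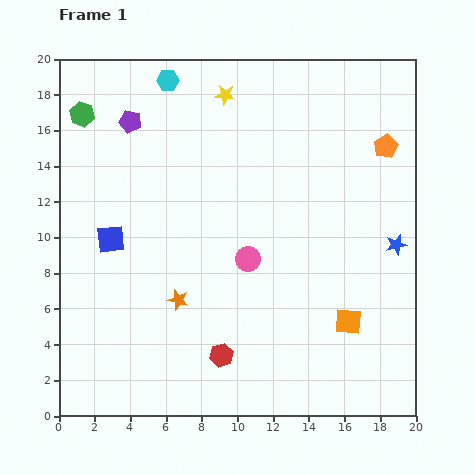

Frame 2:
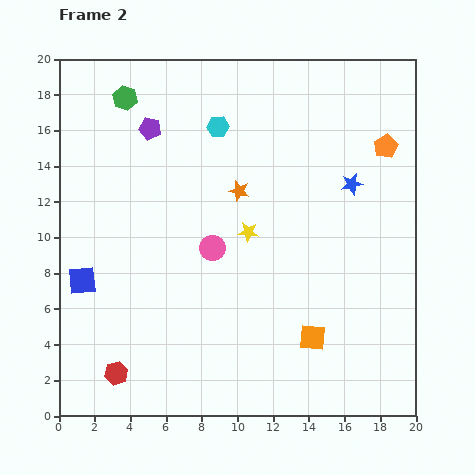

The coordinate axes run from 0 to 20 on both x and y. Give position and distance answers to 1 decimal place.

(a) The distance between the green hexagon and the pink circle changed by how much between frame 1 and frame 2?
-2.6

Distance in frame 1: 12.3. Distance in frame 2: 9.7.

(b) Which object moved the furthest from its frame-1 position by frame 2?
the yellow star

(moved 7.8; next 7.0)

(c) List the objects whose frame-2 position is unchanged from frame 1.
the orange pentagon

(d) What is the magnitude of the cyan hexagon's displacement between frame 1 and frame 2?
3.8

The cyan hexagon moved from (6.1, 18.8) to (8.9, 16.2), a distance of √(2.8² + 2.6²) ≈ 3.8.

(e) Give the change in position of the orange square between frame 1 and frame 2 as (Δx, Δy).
(-2.0, -0.9)

The orange square was at (16.2, 5.3) in frame 1 and (14.2, 4.4) in frame 2.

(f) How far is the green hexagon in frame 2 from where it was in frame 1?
2.6

The green hexagon moved from (1.3, 16.9) to (3.7, 17.8), a distance of √(2.4² + 0.9²) ≈ 2.6.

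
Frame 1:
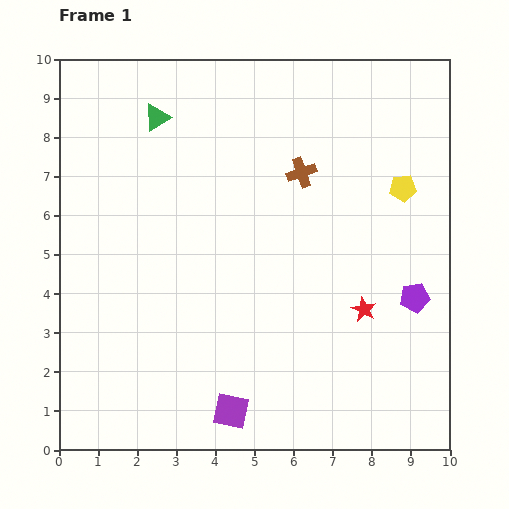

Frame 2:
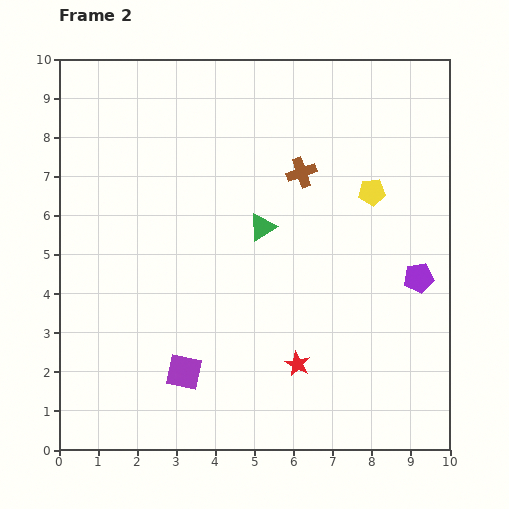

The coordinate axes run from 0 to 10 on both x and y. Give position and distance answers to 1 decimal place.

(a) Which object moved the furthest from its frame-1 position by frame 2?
the green triangle

(moved 3.9; next 2.2)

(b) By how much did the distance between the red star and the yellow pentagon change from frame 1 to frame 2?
+1.5

Distance in frame 1: 3.3. Distance in frame 2: 4.8.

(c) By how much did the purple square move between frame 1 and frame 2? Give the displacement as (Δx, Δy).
(-1.2, 1.0)

The purple square was at (4.4, 1.0) in frame 1 and (3.2, 2.0) in frame 2.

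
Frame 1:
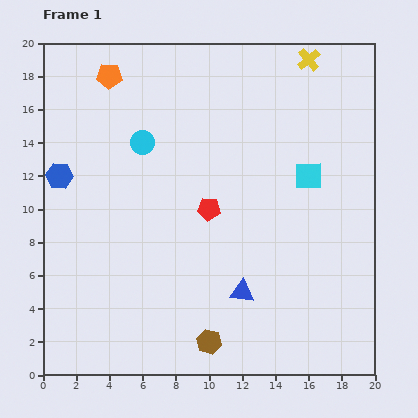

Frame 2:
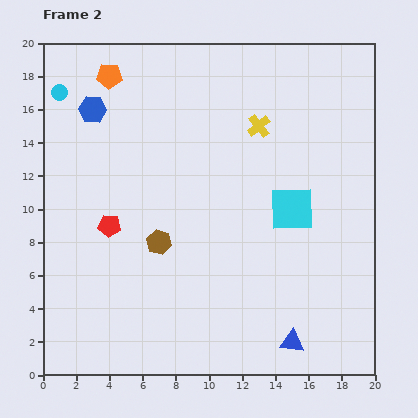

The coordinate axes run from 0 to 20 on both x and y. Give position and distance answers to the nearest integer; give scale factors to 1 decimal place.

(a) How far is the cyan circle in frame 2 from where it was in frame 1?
6

The cyan circle moved from (6, 14) to (1, 17), a distance of √(5² + 3²) ≈ 6.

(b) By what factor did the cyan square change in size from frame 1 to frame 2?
1.6×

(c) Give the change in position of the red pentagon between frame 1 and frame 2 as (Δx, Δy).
(-6, -1)

The red pentagon was at (10, 10) in frame 1 and (4, 9) in frame 2.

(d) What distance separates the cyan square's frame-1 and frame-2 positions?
2

The cyan square moved from (16, 12) to (15, 10), a distance of √(1² + 2²) ≈ 2.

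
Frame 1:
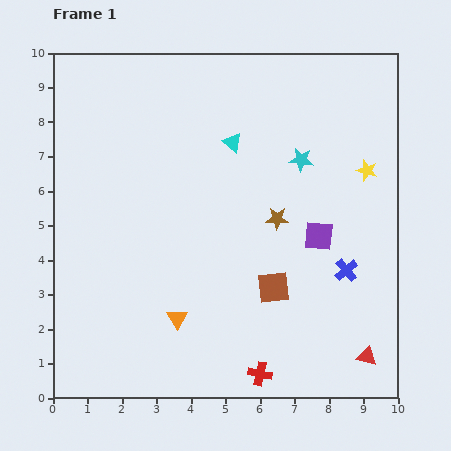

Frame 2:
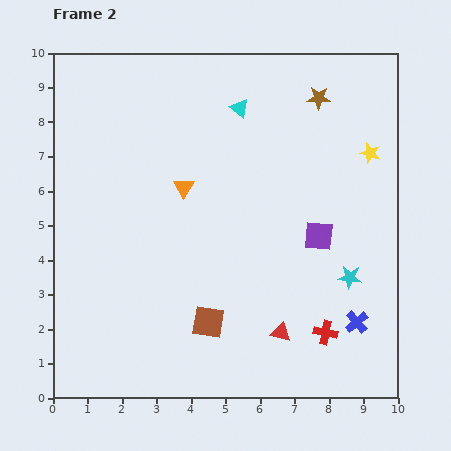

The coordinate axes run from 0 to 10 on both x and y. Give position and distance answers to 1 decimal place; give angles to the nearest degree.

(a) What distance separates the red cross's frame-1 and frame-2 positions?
2.2

The red cross moved from (6.0, 0.7) to (7.9, 1.9), a distance of √(1.9² + 1.2²) ≈ 2.2.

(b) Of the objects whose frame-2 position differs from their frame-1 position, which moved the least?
the yellow star

(moved 0.5)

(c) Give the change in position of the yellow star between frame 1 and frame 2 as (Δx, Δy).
(0.1, 0.5)

The yellow star was at (9.1, 6.6) in frame 1 and (9.2, 7.1) in frame 2.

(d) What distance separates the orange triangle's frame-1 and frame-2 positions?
3.8

The orange triangle moved from (3.6, 2.3) to (3.8, 6.1), a distance of √(0.2² + 3.8²) ≈ 3.8.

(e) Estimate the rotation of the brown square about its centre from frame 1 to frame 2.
16° clockwise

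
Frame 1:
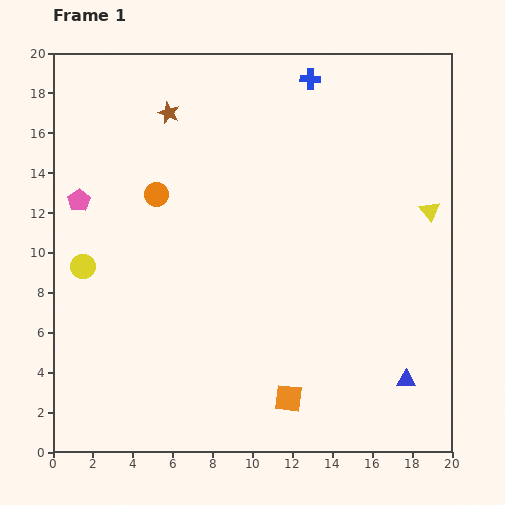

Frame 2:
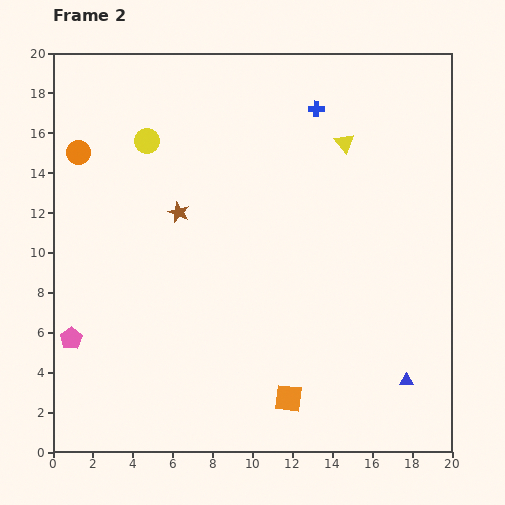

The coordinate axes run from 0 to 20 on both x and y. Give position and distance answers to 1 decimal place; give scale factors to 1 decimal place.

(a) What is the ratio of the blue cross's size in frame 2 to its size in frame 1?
0.8×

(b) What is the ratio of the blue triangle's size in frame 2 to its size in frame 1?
0.7×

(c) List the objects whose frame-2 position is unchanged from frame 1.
the orange square, the blue triangle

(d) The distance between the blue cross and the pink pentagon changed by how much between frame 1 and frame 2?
+3.7

Distance in frame 1: 13.1. Distance in frame 2: 16.8.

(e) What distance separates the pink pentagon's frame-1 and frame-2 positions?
6.9

The pink pentagon moved from (1.3, 12.6) to (0.9, 5.7), a distance of √(0.4² + 6.9²) ≈ 6.9.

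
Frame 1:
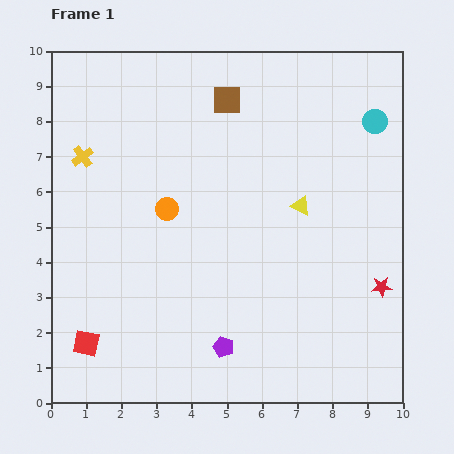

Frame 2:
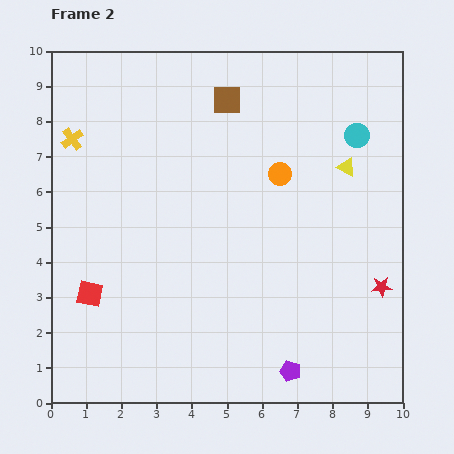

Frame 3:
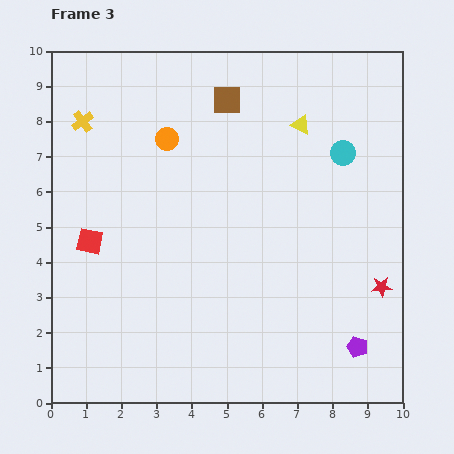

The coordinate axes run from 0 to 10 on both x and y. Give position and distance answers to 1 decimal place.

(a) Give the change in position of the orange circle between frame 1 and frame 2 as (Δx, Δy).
(3.2, 1.0)

The orange circle was at (3.3, 5.5) in frame 1 and (6.5, 6.5) in frame 2.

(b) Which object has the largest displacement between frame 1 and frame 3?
the purple pentagon

(moved 3.8; next 2.9)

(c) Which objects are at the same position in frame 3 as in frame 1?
the brown square, the red star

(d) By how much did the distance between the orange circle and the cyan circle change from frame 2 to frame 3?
+2.5

Distance in frame 2: 2.5. Distance in frame 3: 5.0.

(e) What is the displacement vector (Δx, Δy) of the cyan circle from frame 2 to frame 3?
(-0.4, -0.5)

The cyan circle was at (8.7, 7.6) in frame 2 and (8.3, 7.1) in frame 3.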